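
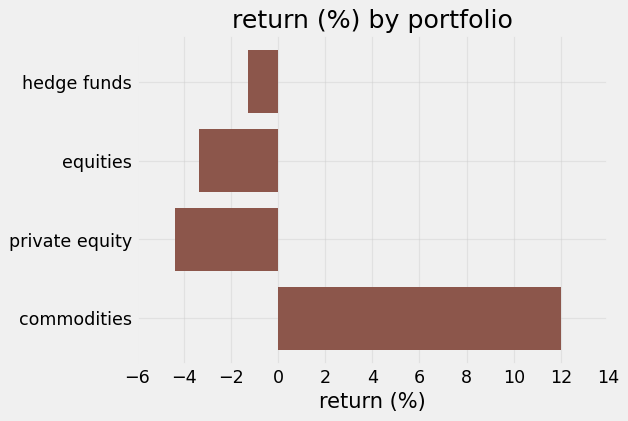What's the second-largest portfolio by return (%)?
hedge funds

Top 3: commodities ≈ 12, hedge funds ≈ -2, equities ≈ -4.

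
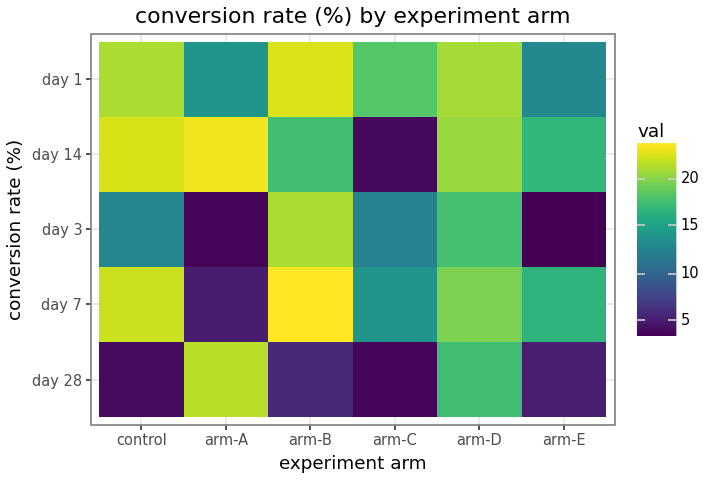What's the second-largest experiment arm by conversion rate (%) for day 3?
Top 3 for day 3: arm-B ≈ 22, arm-D ≈ 18, control ≈ 12.

arm-D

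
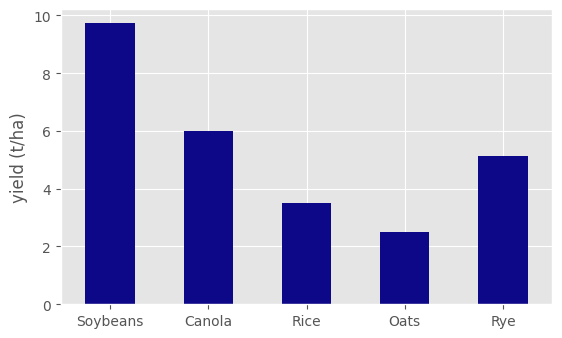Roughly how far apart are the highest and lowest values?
Max Soybeans ≈ 10, min Oats ≈ 2; range ≈ 8.

≈ 8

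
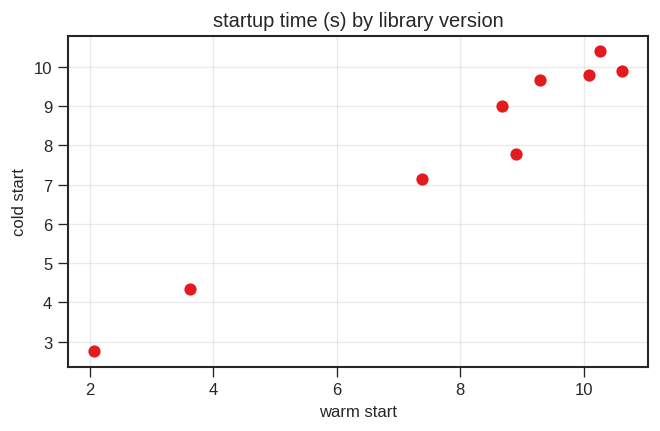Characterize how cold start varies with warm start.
Points are positively correlated; strong (|r| ≈ 1.0).

positive, strong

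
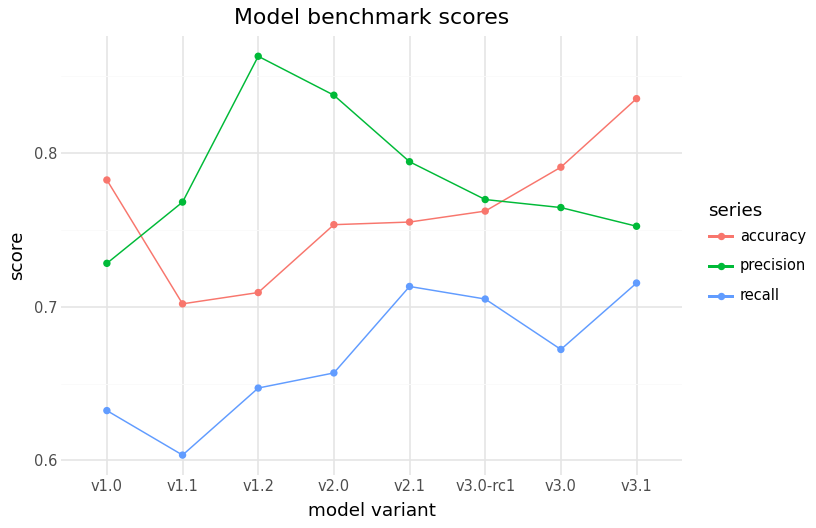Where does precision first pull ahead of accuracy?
v1.0: precision ≈ 0.75 vs accuracy ≈ 0.80 (not yet); v1.1: precision ≈ 0.75 vs accuracy ≈ 0.70 (first crossover).

v1.1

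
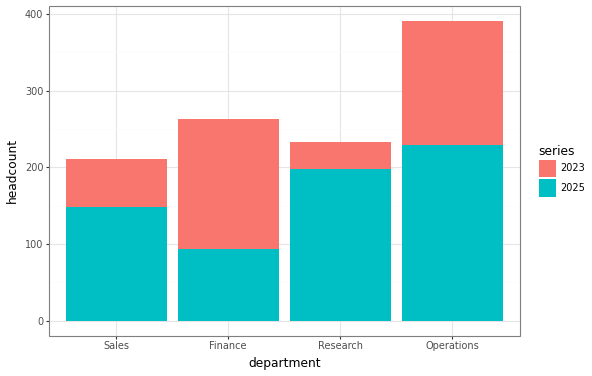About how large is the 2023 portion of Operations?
≈ 150

2023 top ≈ 400, bottom ≈ 250; segment ≈ 150.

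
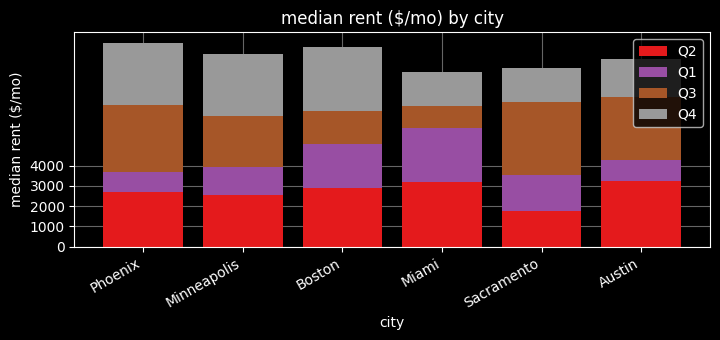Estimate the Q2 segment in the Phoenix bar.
≈ 3000

Q2 top ≈ 3000, bottom ≈ 0; segment ≈ 3000.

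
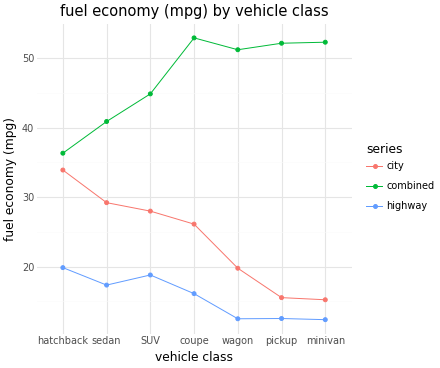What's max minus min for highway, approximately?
Max hatchback ≈ 20, min minivan ≈ 10; range ≈ 10.

≈ 10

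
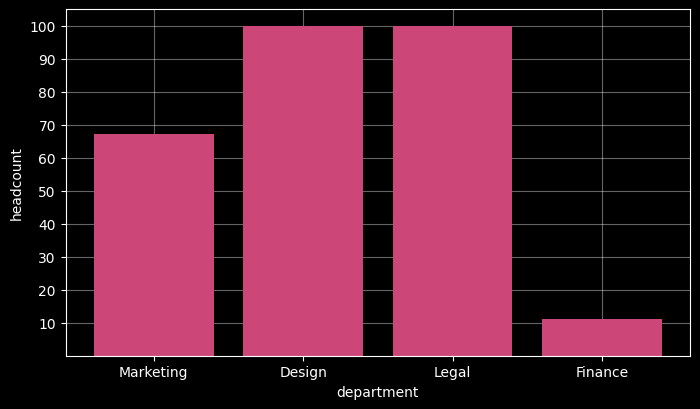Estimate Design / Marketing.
≈ 1.43×

Design ≈ 100, Marketing ≈ 70; 100/70 ≈ 1.43.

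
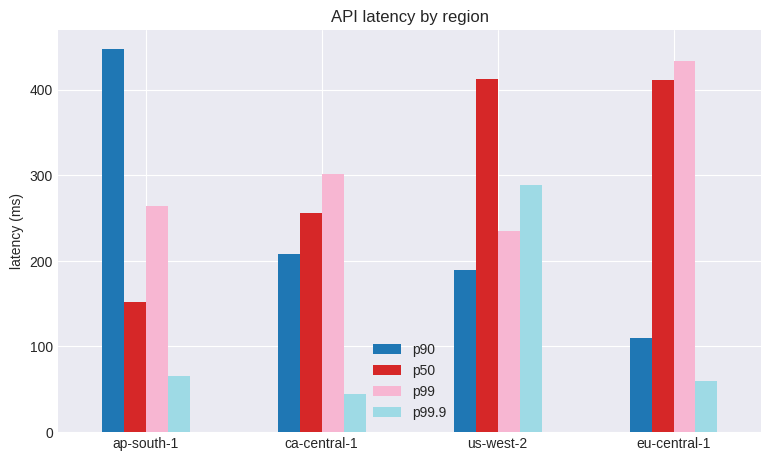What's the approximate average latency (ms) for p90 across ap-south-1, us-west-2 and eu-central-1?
(450 + 200 + 100) / 3 ≈ 250.

≈ 250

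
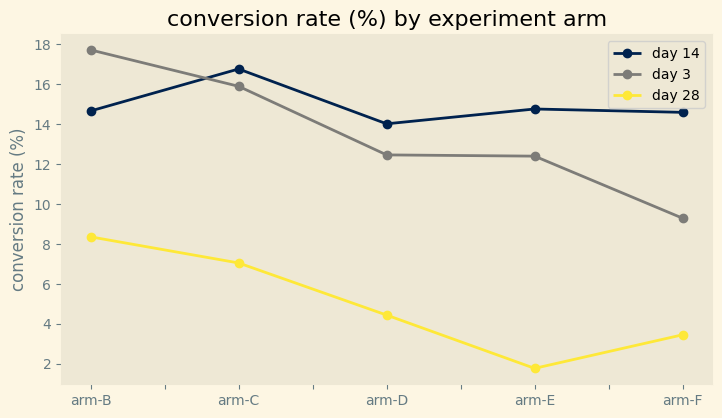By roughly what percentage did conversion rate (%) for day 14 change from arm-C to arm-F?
arm-C ≈ 16, arm-F ≈ 14; (14 − 16) / 16 ≈ -12.5%.

≈ -12.5%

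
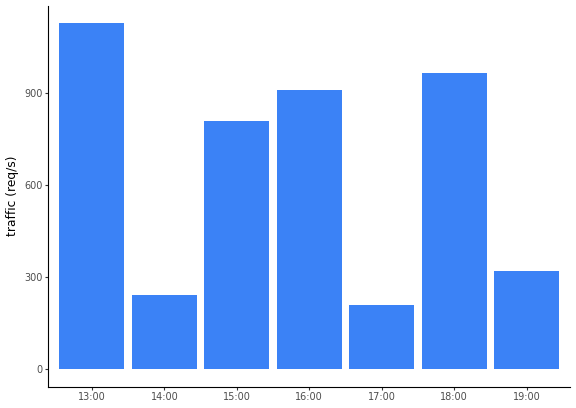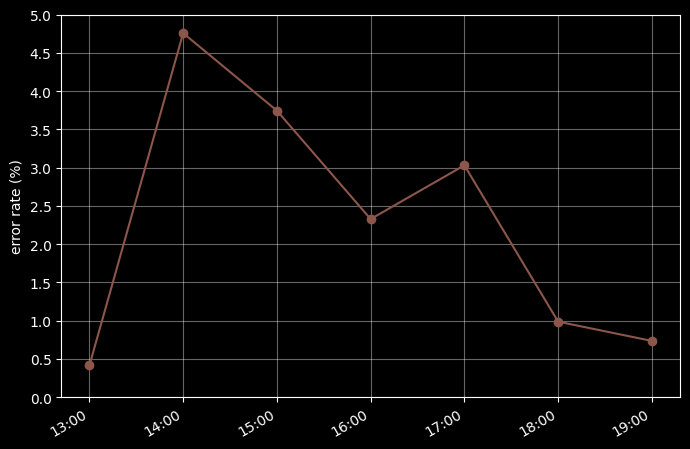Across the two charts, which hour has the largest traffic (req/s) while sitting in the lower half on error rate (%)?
Chart 2 median error rate (%) ≈ 2.5; below-median hours: 13:00, 18:00, 19:00. Among those, 13:00 has the highest traffic (req/s) (≈ 1200).

13:00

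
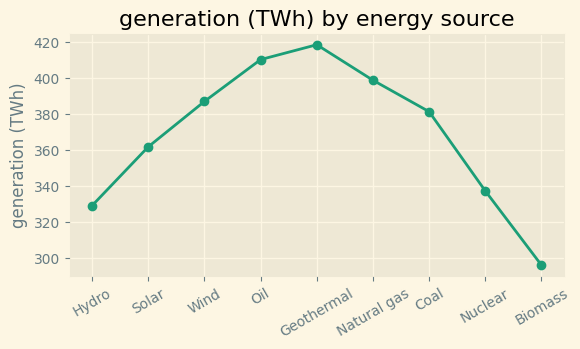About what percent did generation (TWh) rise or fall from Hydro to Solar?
≈ +12.5%

Hydro ≈ 320, Solar ≈ 360; (360 − 320) / 320 ≈ +12.5%.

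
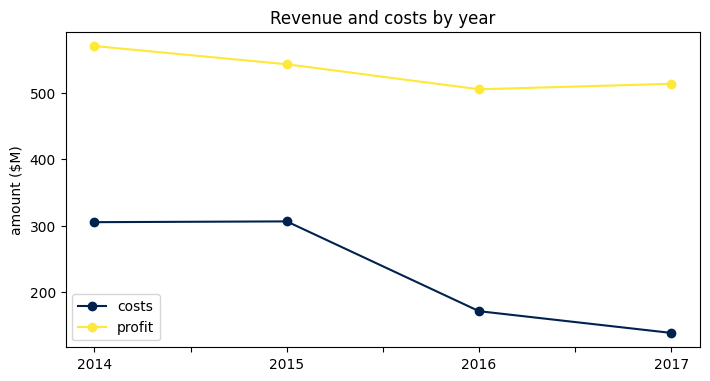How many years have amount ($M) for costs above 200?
Above 200: 2014, 2015.

2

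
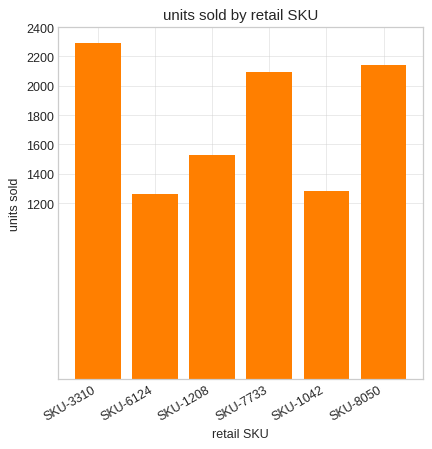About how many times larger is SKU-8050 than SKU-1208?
≈ 1.38×

SKU-8050 ≈ 2200, SKU-1208 ≈ 1600; 2200/1600 ≈ 1.38.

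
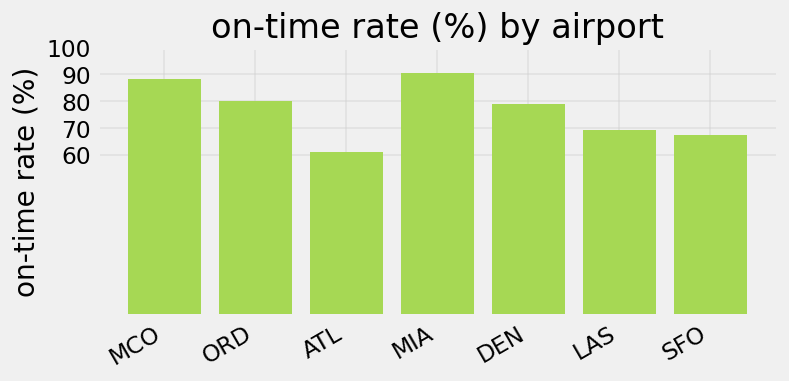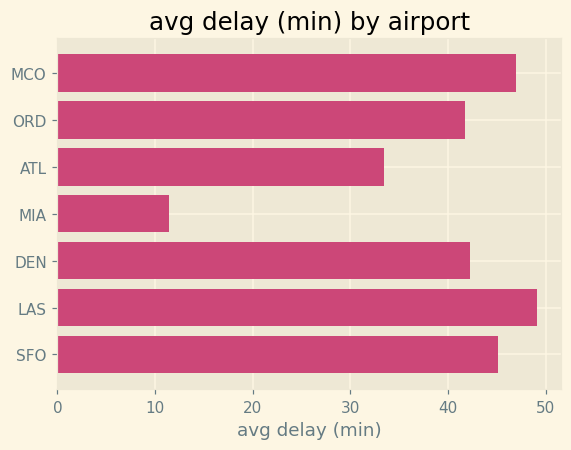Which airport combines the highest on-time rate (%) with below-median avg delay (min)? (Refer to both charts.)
MIA

Chart 2 median avg delay (min) ≈ 40; below-median airports: ORD, ATL, MIA. Among those, MIA has the highest on-time rate (%) (≈ 90).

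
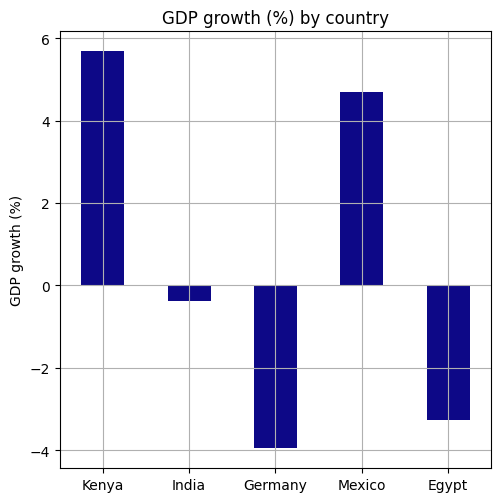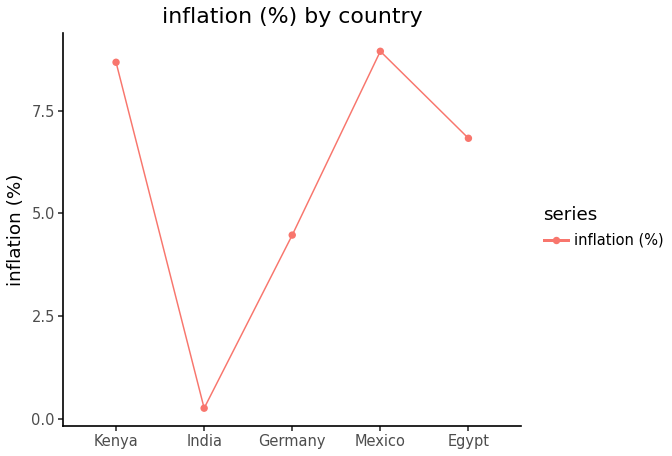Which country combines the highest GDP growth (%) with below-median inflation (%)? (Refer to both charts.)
Chart 2 median inflation (%) ≈ 7; below-median countries: India, Germany. Among those, India has the highest GDP growth (%) (≈ 0).

India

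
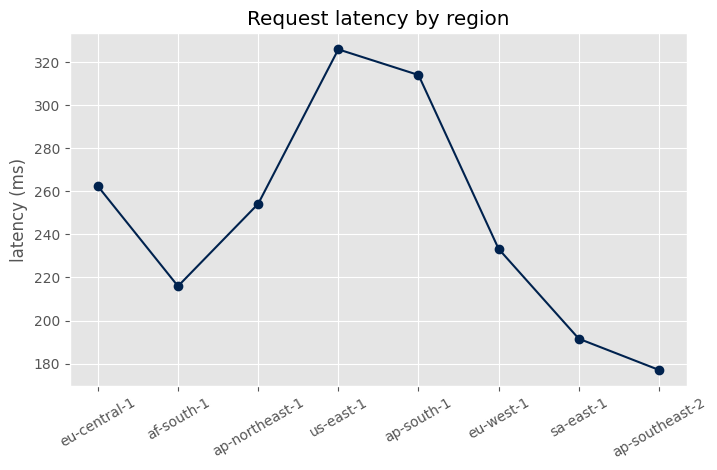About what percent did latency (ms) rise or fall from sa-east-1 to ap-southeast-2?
≈ -10%

sa-east-1 ≈ 200, ap-southeast-2 ≈ 180; (180 − 200) / 200 ≈ -10%.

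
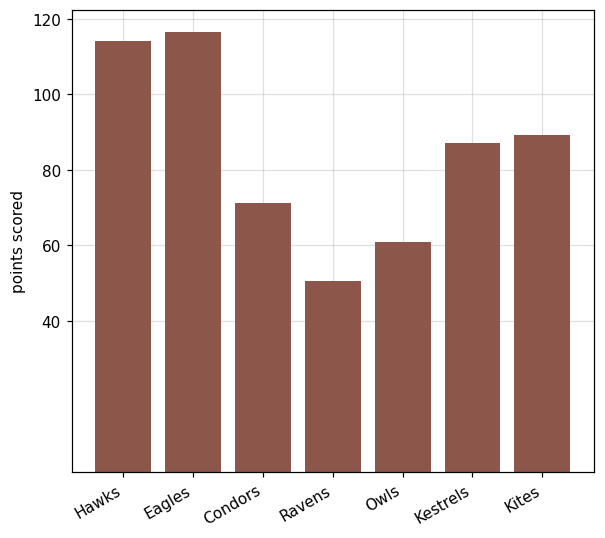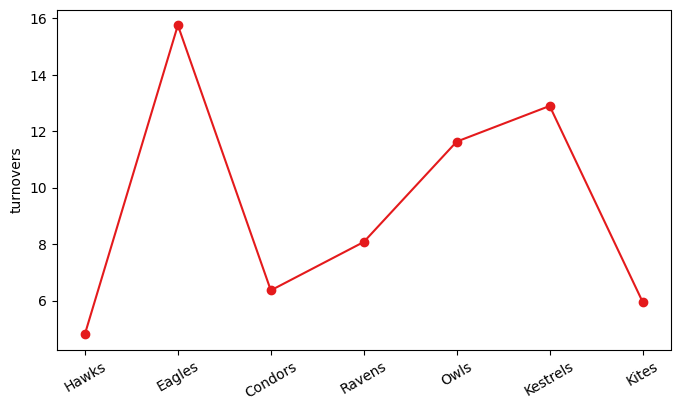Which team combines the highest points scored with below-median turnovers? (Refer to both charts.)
Chart 2 median turnovers ≈ 8; below-median teams: Hawks, Condors, Kites. Among those, Hawks has the highest points scored (≈ 120).

Hawks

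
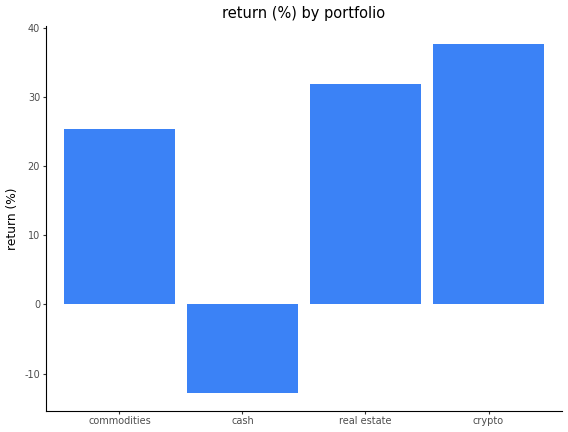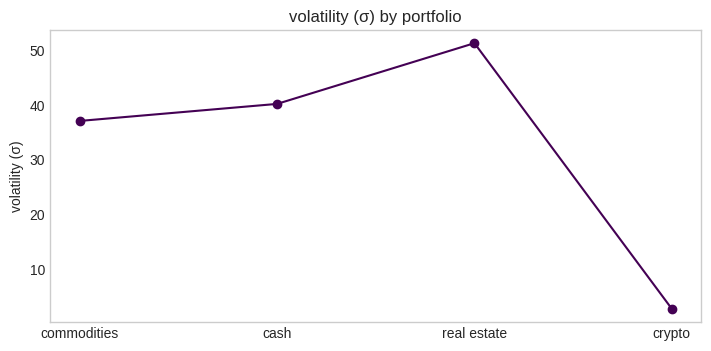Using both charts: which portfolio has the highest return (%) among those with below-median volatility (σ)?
Chart 2 median volatility (σ) ≈ 40; below-median portfolios: commodities, crypto. Among those, crypto has the highest return (%) (≈ 40).

crypto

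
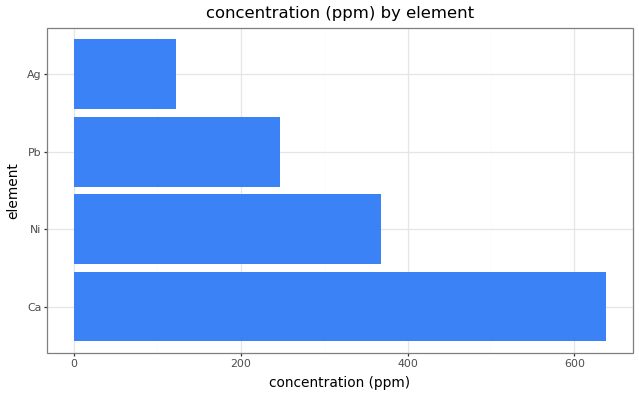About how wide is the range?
Max Ca ≈ 600, min Ag ≈ 100; range ≈ 500.

≈ 500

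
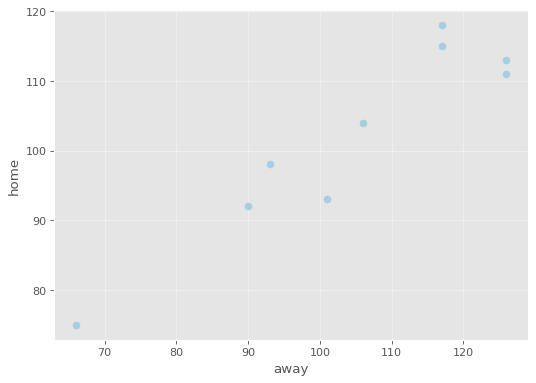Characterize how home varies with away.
positive, strong

Points are positively correlated; strong (|r| ≈ 0.9).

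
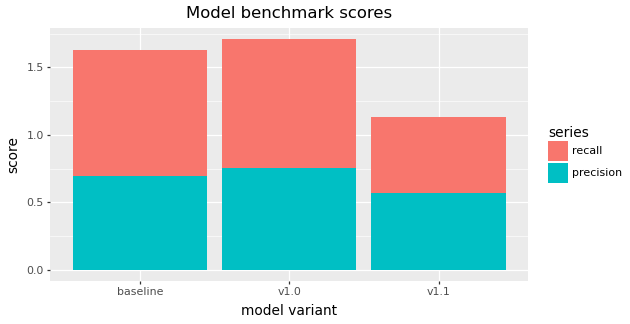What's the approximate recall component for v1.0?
≈ 1.0

recall top ≈ 1.8, bottom ≈ 0.8; segment ≈ 1.0.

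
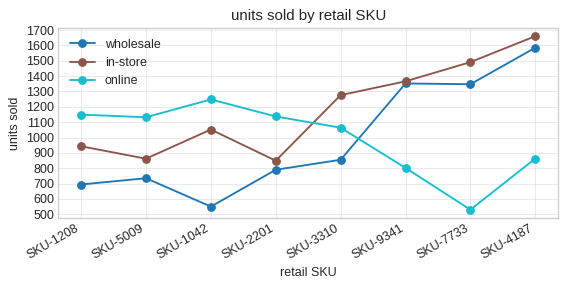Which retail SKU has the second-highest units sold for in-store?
SKU-7733

Top 3 for in-store: SKU-4187 ≈ 1700, SKU-7733 ≈ 1500, SKU-9341 ≈ 1400.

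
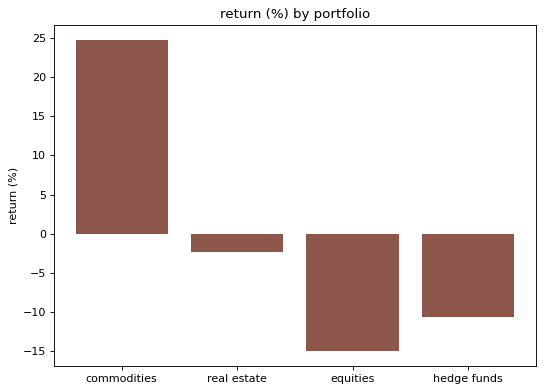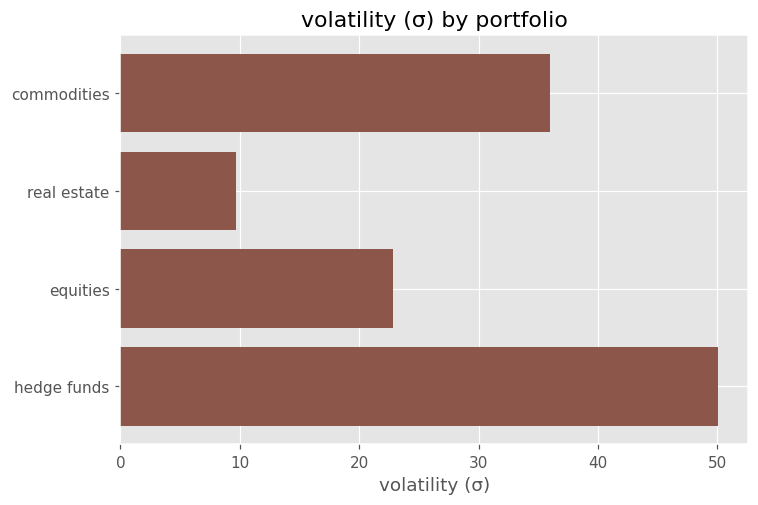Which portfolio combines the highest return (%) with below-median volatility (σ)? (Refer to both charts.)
Chart 2 median volatility (σ) ≈ 30; below-median portfolios: real estate, equities. Among those, real estate has the highest return (%) (≈ 0).

real estate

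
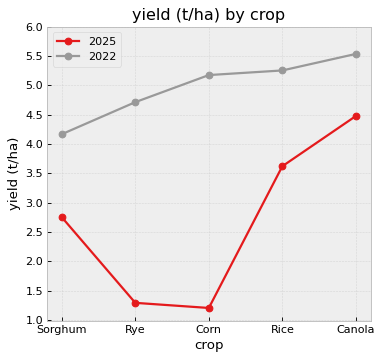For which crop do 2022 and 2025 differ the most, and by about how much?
Corn: 2022 ≈ 5.0, 2025 ≈ 1.0 → gap ≈ 4.0. Next-largest (Rye) is only ≈ 3.0.

Corn, ≈ 4.0 t/ha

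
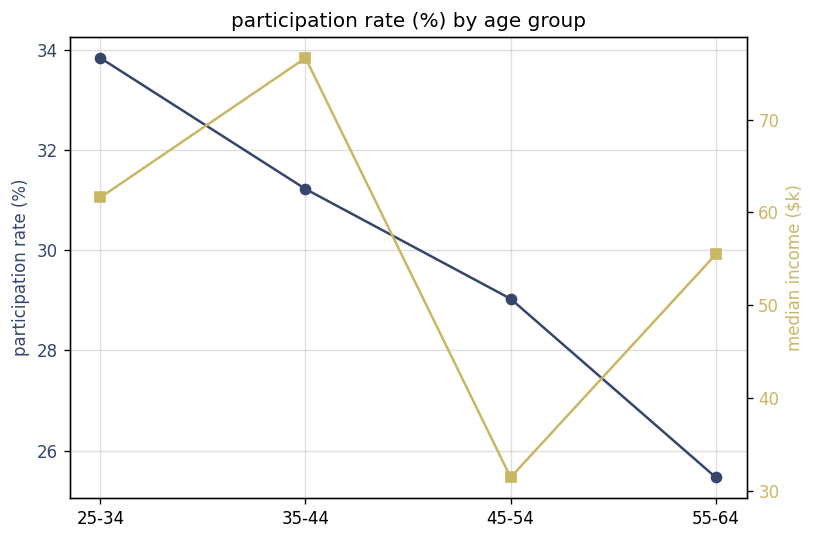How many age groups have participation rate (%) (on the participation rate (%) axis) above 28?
Above 28: 25-34, 35-44, 45-54.

3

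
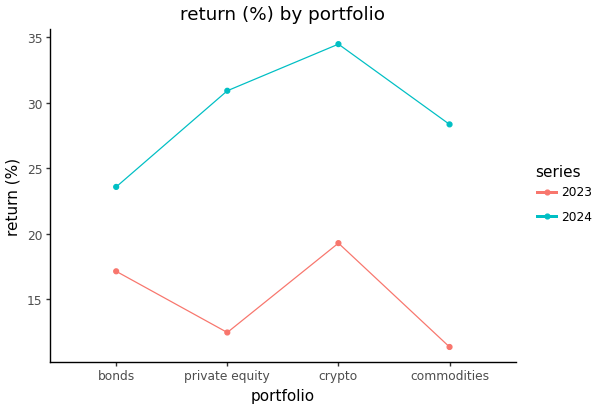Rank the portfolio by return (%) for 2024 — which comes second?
Top 3 for 2024: crypto ≈ 34, private equity ≈ 30, commodities ≈ 28.

private equity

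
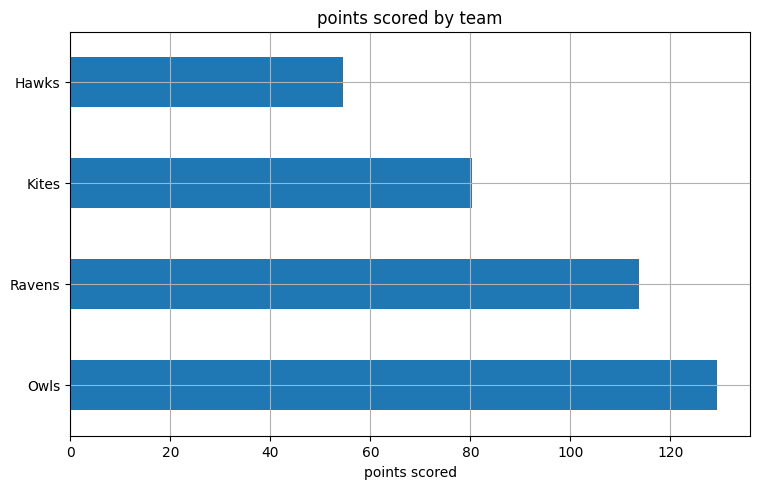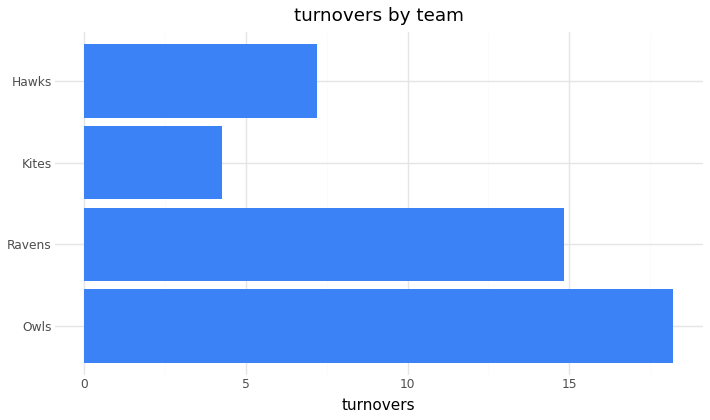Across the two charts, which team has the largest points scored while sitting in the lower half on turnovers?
Kites

Chart 2 median turnovers ≈ 12; below-median teams: Kites, Hawks. Among those, Kites has the highest points scored (≈ 80).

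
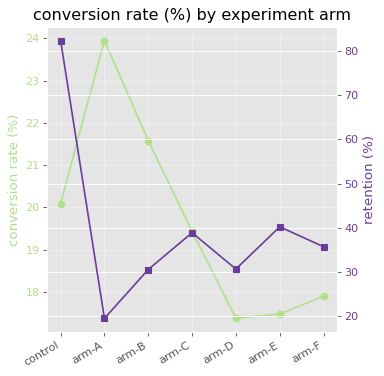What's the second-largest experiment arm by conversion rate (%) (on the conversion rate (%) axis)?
arm-B

Top 3 (on the conversion rate (%) axis): arm-A ≈ 24, arm-B ≈ 22, control ≈ 20.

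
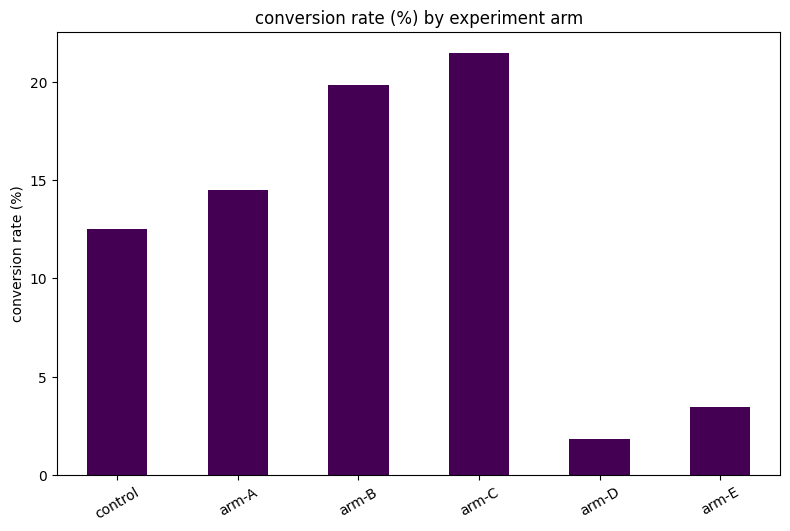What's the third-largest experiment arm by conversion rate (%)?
Top 4: arm-C ≈ 22, arm-B ≈ 20, arm-A ≈ 14, control ≈ 12.

arm-A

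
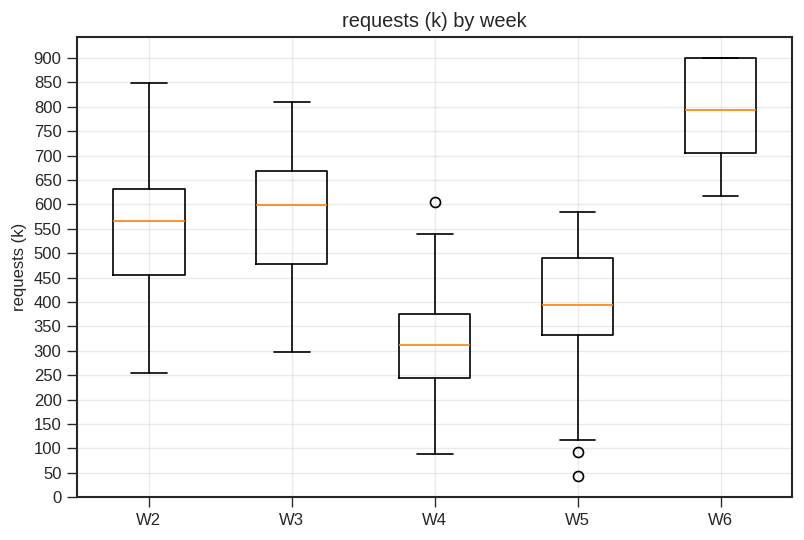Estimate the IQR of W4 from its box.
≈ 150

Q3 ≈ 400, Q1 ≈ 250; IQR ≈ 150.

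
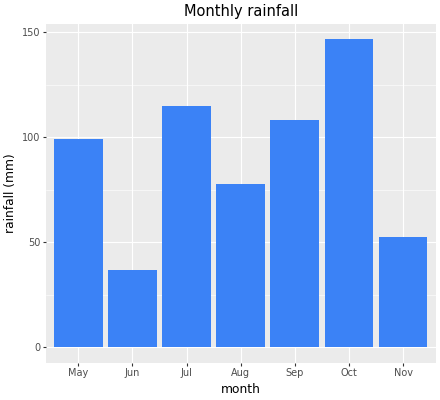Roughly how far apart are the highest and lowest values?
≈ 100

Max Oct ≈ 140, min Jun ≈ 40; range ≈ 100.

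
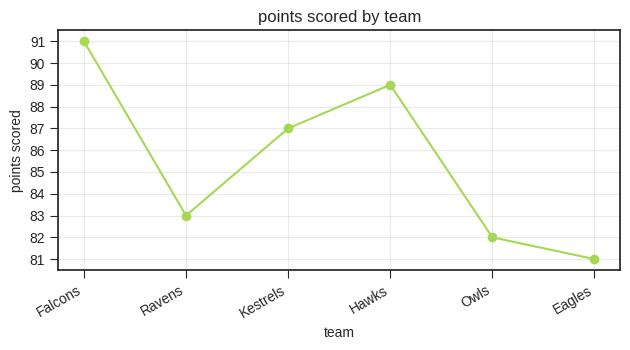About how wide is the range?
≈ 10

Max Falcons ≈ 91, min Eagles ≈ 81; range ≈ 10.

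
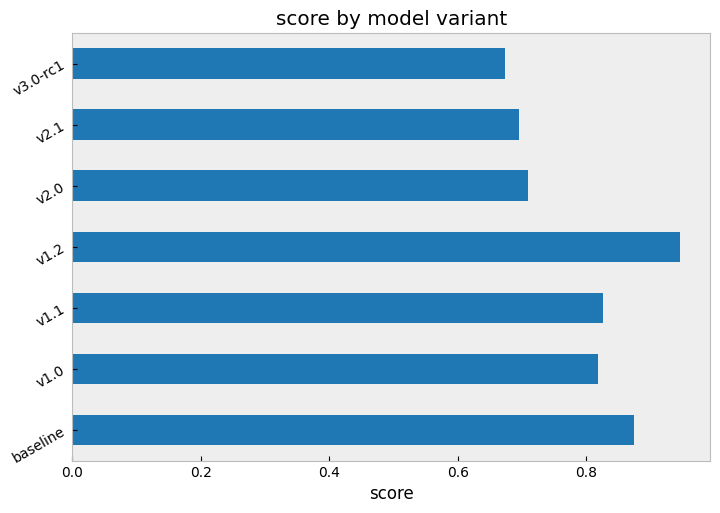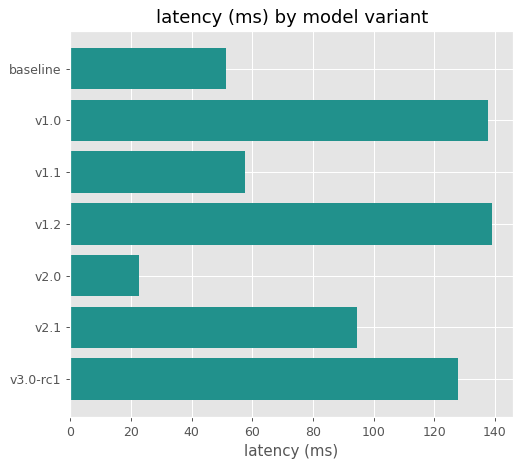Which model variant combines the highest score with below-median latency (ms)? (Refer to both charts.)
baseline

Chart 2 median latency (ms) ≈ 100; below-median model variants: baseline, v1.1, v2.0. Among those, baseline has the highest score (≈ 0.9).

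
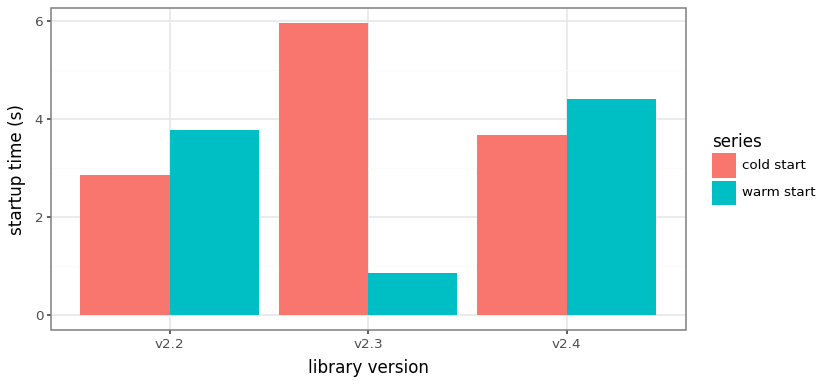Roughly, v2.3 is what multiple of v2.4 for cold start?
≈ 1.71×

v2.3 ≈ 6.0, v2.4 ≈ 3.5; 6.0/3.5 ≈ 1.71.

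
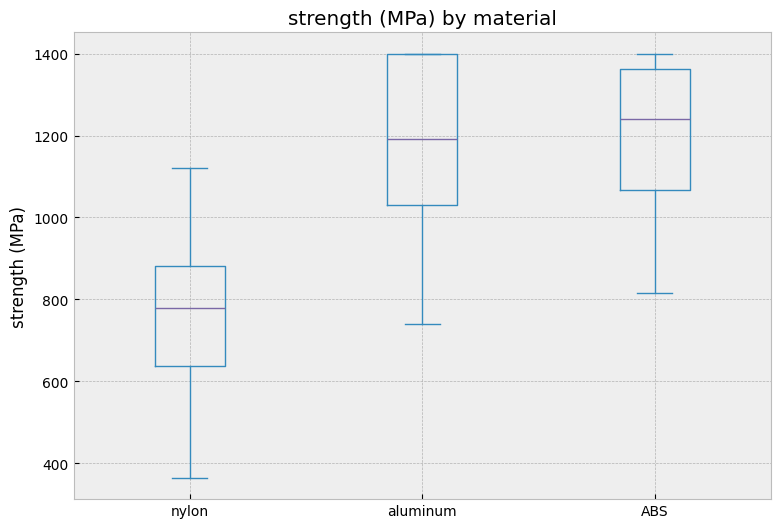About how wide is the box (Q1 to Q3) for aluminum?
≈ 350

Q3 ≈ 1400, Q1 ≈ 1050; IQR ≈ 350.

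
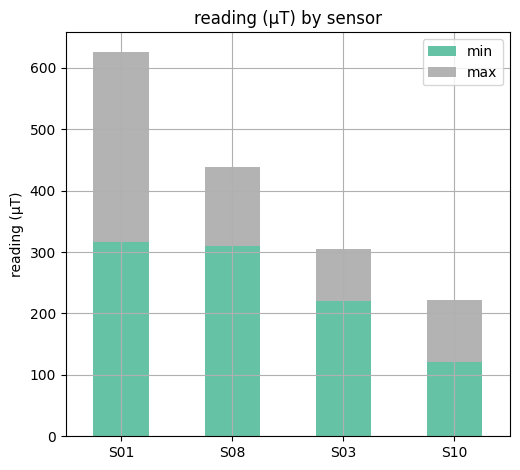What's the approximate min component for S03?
min top ≈ 200, bottom ≈ 0; segment ≈ 200.

≈ 200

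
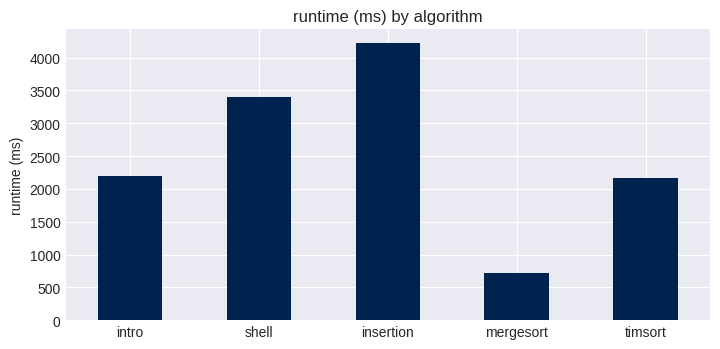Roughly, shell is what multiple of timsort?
shell ≈ 3500, timsort ≈ 2000; 3500/2000 ≈ 1.75.

≈ 1.75×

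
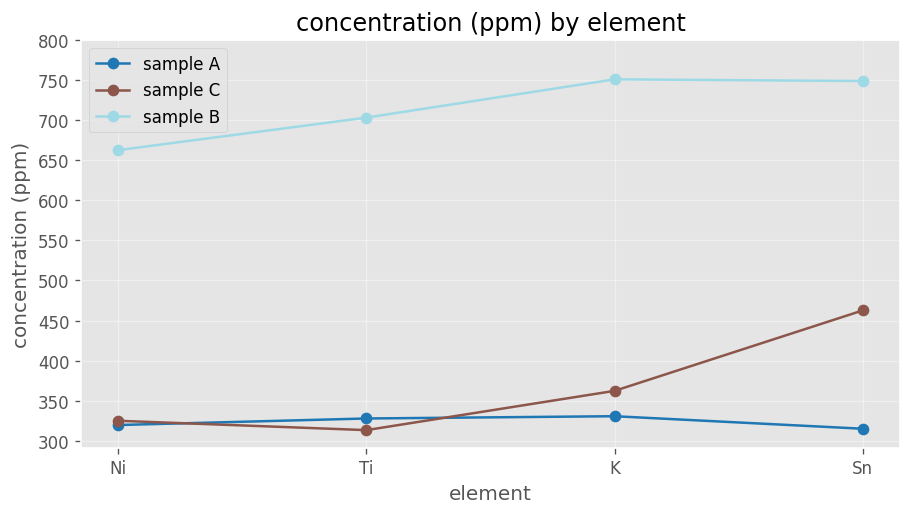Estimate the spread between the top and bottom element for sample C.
Max Sn ≈ 450, min Ti ≈ 300; range ≈ 150.

≈ 150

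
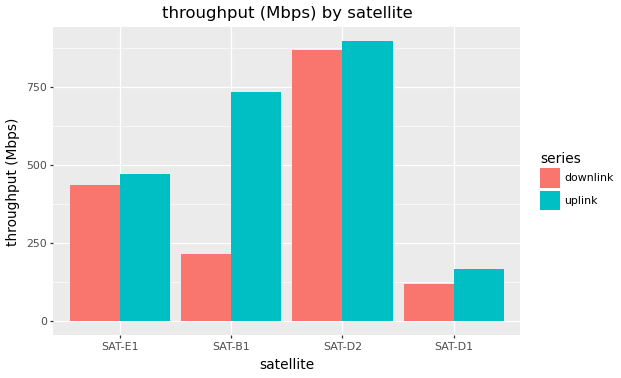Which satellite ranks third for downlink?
SAT-B1

Top 4 for downlink: SAT-D2 ≈ 900, SAT-E1 ≈ 400, SAT-B1 ≈ 200, SAT-D1 ≈ 100.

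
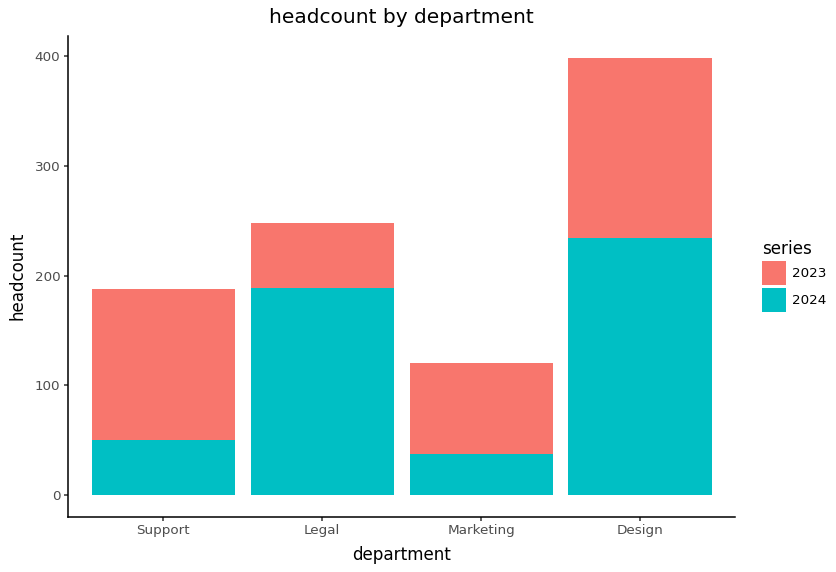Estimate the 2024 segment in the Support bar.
≈ 50

2024 top ≈ 50, bottom ≈ 0; segment ≈ 50.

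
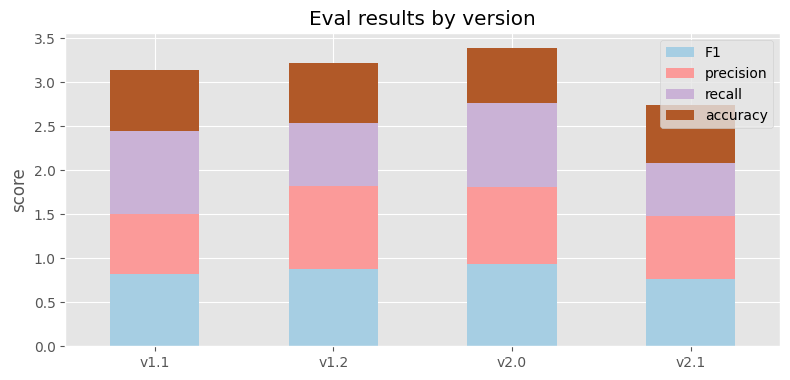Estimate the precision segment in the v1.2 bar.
≈ 1.0

precision top ≈ 2.0, bottom ≈ 1.0; segment ≈ 1.0.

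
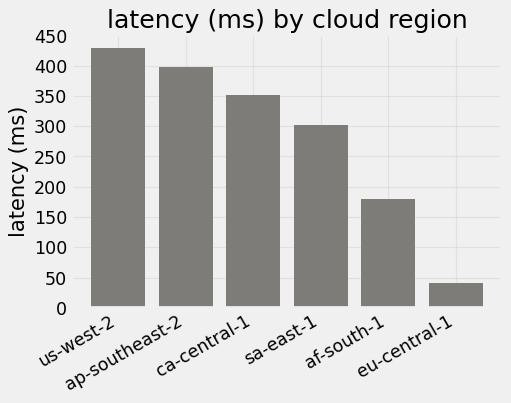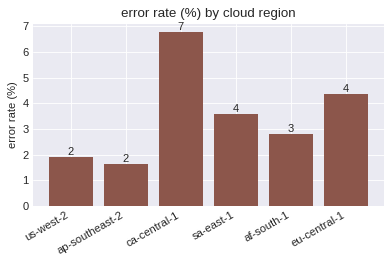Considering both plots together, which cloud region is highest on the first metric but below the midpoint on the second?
Chart 2 median error rate (%) ≈ 3; below-median cloud regions: us-west-2, ap-southeast-2, af-south-1. Among those, us-west-2 has the highest latency (ms) (≈ 450).

us-west-2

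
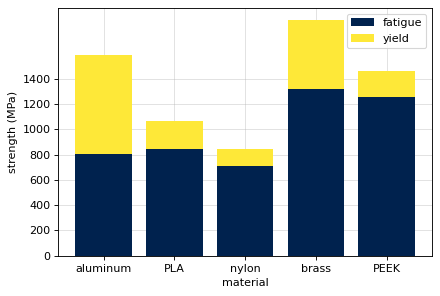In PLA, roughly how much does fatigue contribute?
≈ 800

fatigue top ≈ 800, bottom ≈ 0; segment ≈ 800.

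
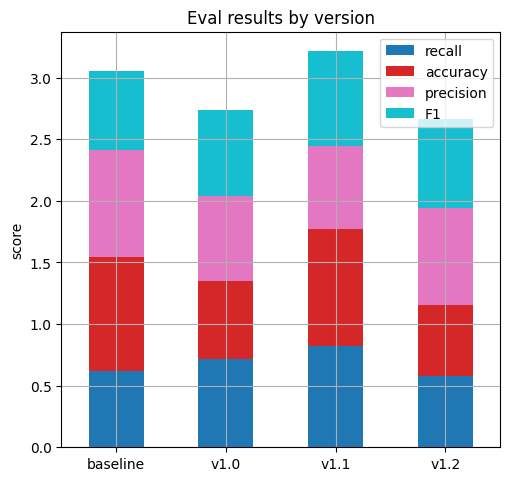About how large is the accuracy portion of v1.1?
accuracy top ≈ 2.0, bottom ≈ 1.0; segment ≈ 1.0.

≈ 1.0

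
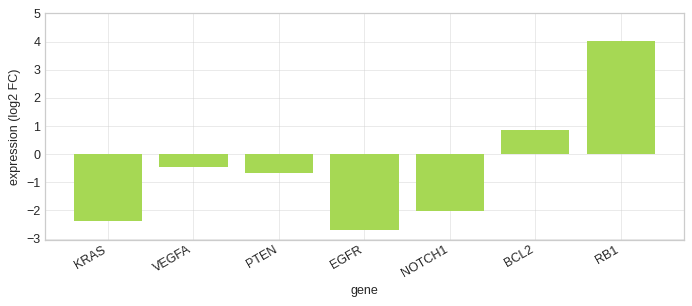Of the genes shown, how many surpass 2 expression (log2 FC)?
1

Above 2: RB1.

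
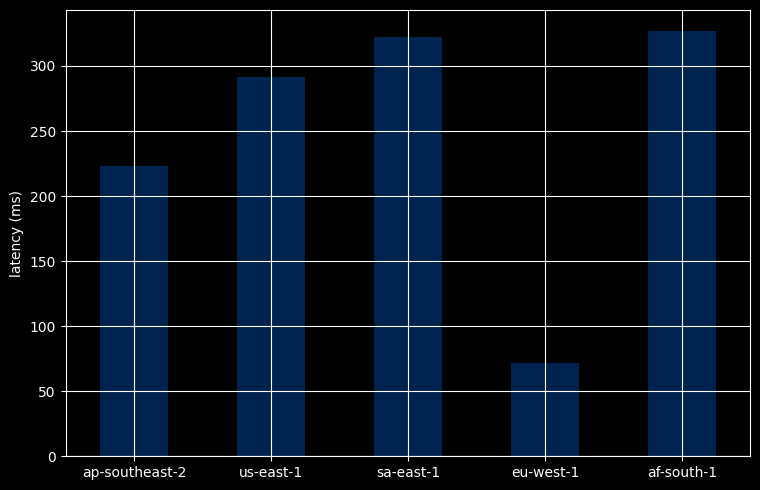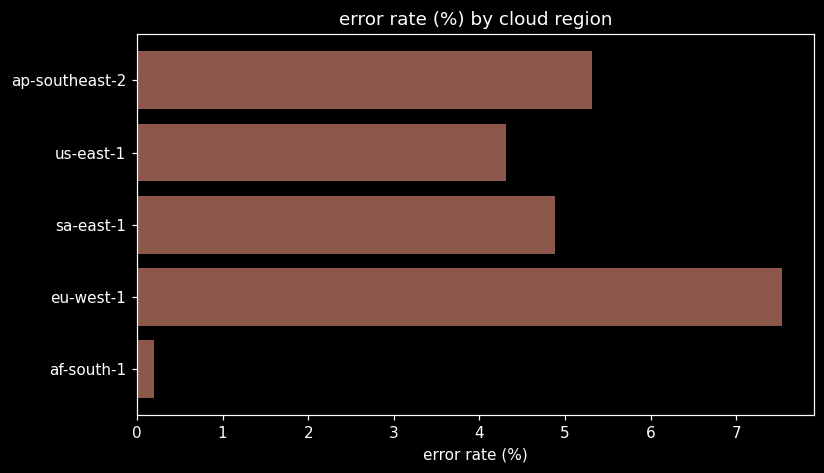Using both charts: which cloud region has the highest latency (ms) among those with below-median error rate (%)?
af-south-1

Chart 2 median error rate (%) ≈ 5; below-median cloud regions: us-east-1, af-south-1. Among those, af-south-1 has the highest latency (ms) (≈ 350).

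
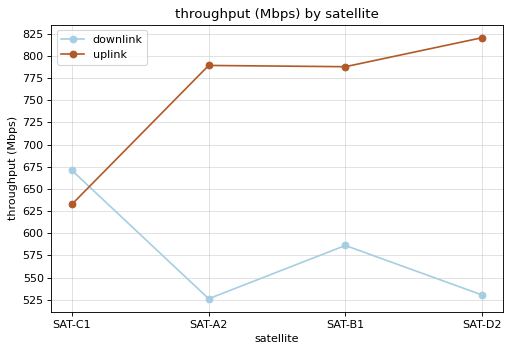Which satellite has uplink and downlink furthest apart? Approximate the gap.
SAT-D2: uplink ≈ 825, downlink ≈ 525 → gap ≈ 300. Next-largest (SAT-A2) is only ≈ 275.

SAT-D2, ≈ 300 Mbps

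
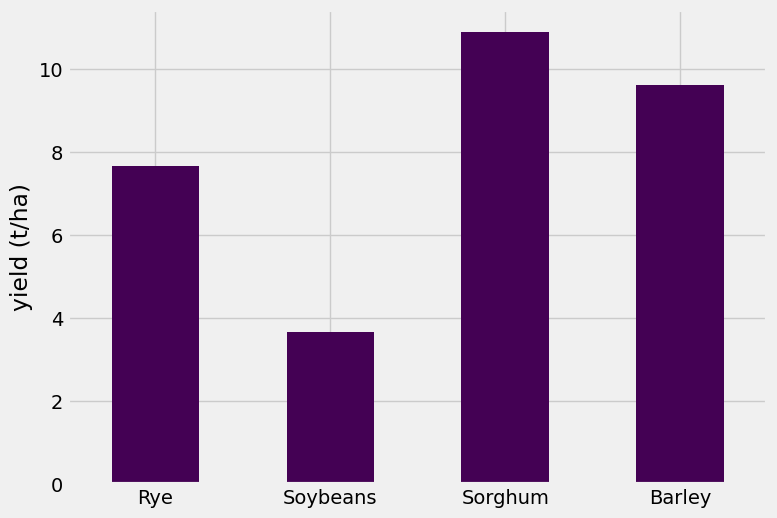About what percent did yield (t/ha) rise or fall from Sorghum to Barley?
≈ -9.1%

Sorghum ≈ 11, Barley ≈ 10; (10 − 11) / 11 ≈ -9.1%.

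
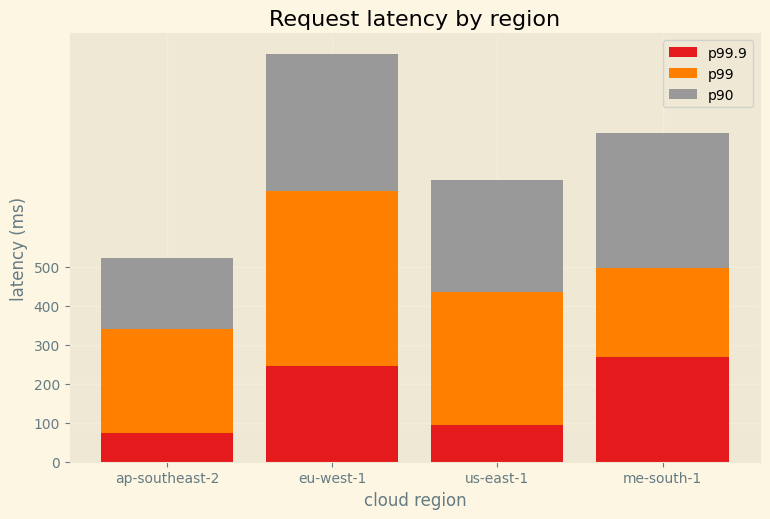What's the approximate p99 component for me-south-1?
≈ 200

p99 top ≈ 500, bottom ≈ 300; segment ≈ 200.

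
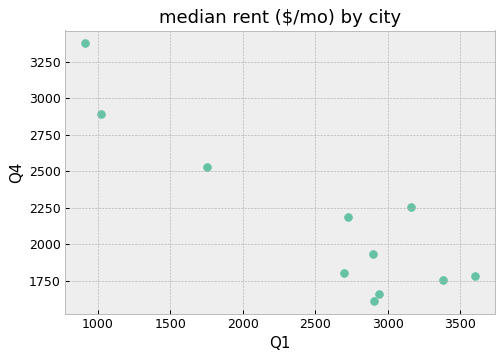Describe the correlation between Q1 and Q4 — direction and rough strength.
Points are negatively correlated; strong (|r| ≈ 0.9).

negative, strong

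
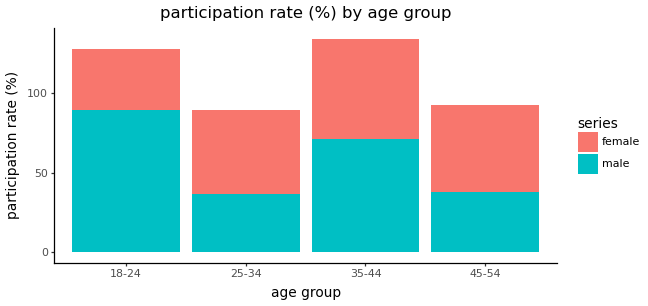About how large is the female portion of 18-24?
≈ 40

female top ≈ 120, bottom ≈ 80; segment ≈ 40.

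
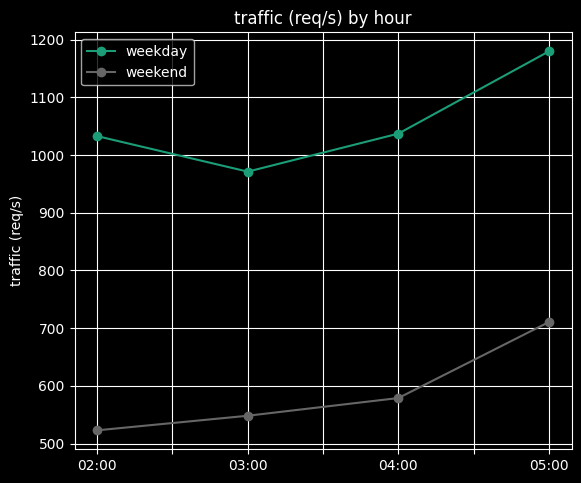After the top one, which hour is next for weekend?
Top 3 for weekend: 05:00 ≈ 700, 04:00 ≈ 600, 03:00 ≈ 500.

04:00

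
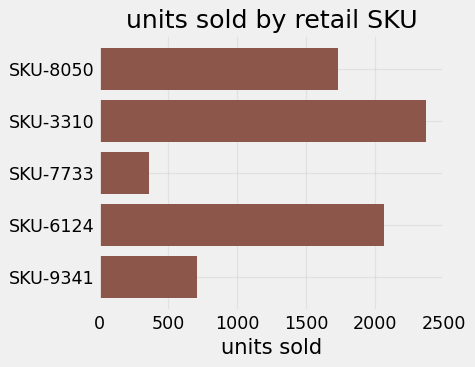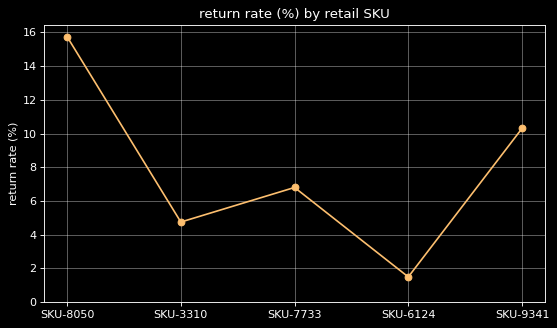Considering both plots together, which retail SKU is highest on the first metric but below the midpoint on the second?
SKU-3310

Chart 2 median return rate (%) ≈ 6; below-median retail SKUs: SKU-3310, SKU-6124. Among those, SKU-3310 has the highest units sold (≈ 2500).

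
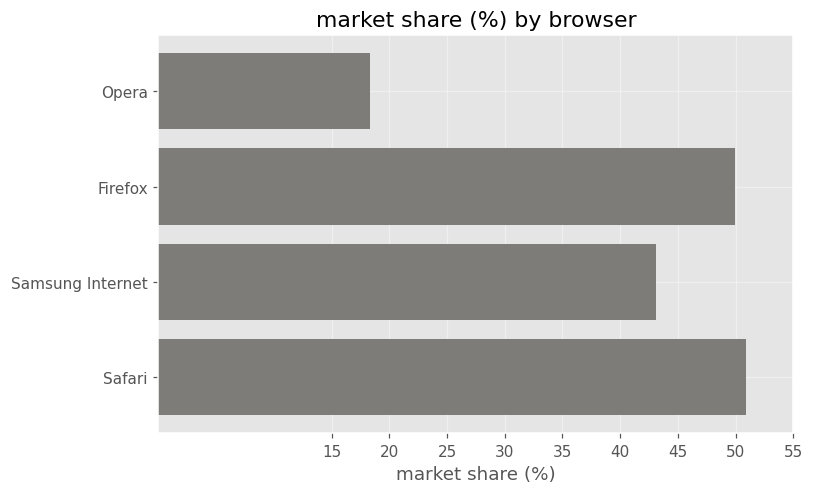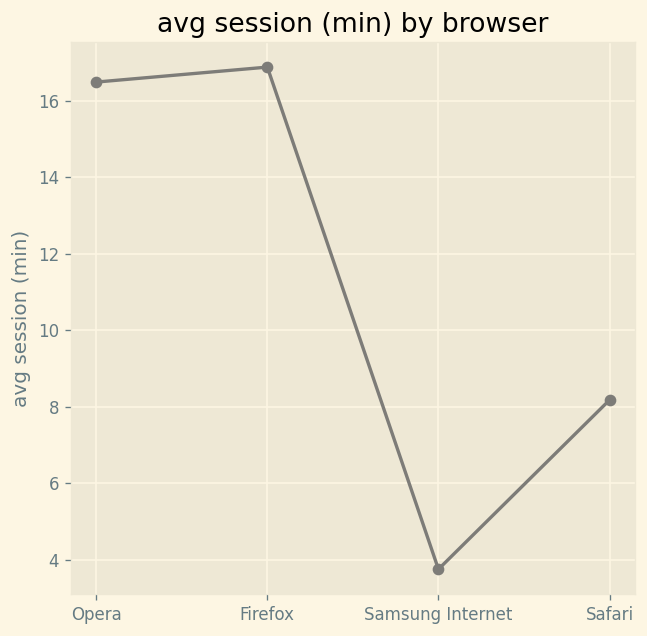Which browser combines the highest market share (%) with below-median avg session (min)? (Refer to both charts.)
Safari

Chart 2 median avg session (min) ≈ 12; below-median browsers: Samsung Internet, Safari. Among those, Safari has the highest market share (%) (≈ 50).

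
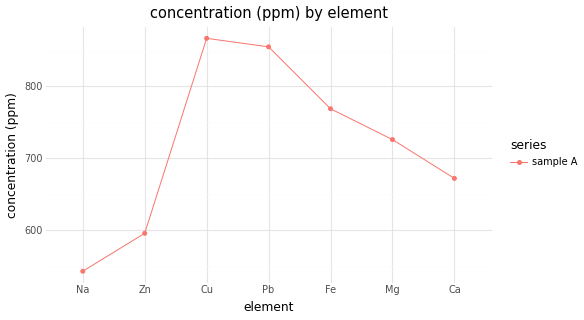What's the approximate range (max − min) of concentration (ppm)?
≈ 300

Max Cu ≈ 850, min Na ≈ 550; range ≈ 300.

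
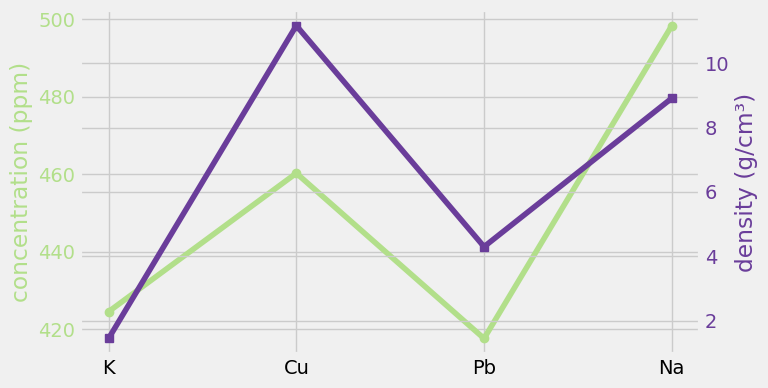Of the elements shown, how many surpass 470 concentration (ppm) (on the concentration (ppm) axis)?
Above 470: Na.

1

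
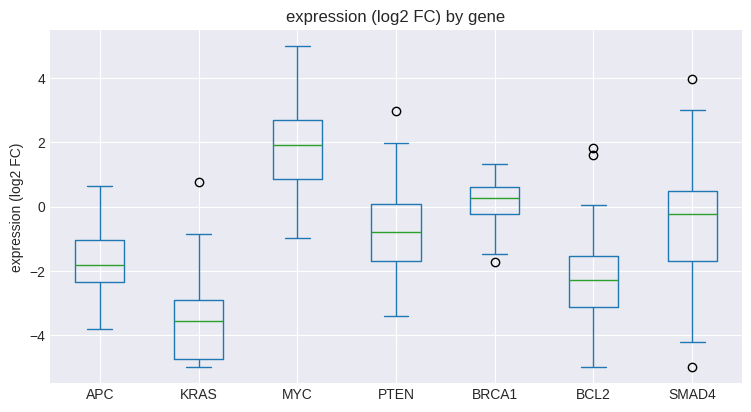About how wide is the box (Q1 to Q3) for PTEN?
Q3 ≈ 0.0, Q1 ≈ -1.5; IQR ≈ 1.5.

≈ 1.5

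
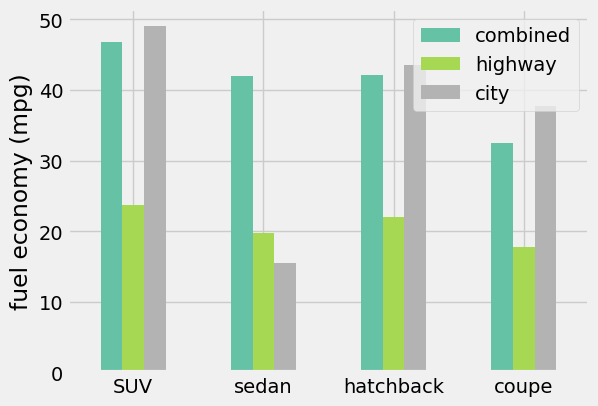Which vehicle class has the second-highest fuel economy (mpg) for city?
hatchback

Top 3 for city: SUV ≈ 50, hatchback ≈ 45, coupe ≈ 40.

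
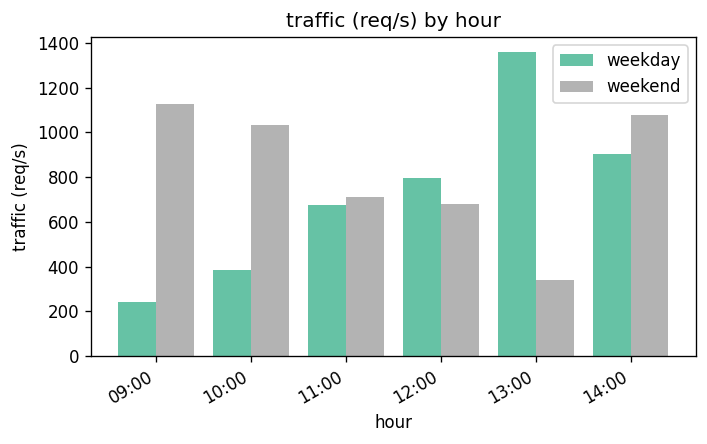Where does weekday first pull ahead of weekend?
11:00: weekday ≈ 600 vs weekend ≈ 800 (not yet); 12:00: weekday ≈ 800 vs weekend ≈ 600 (first crossover).

12:00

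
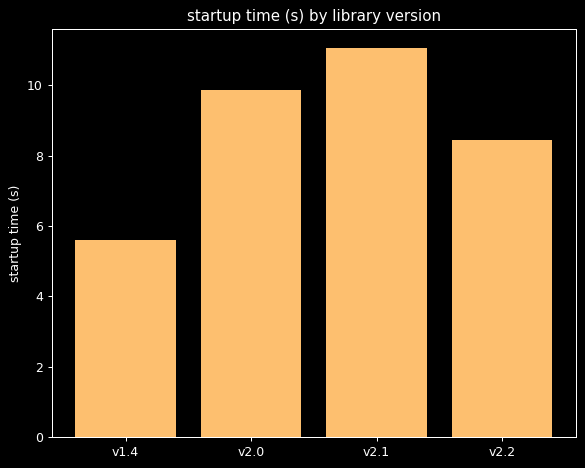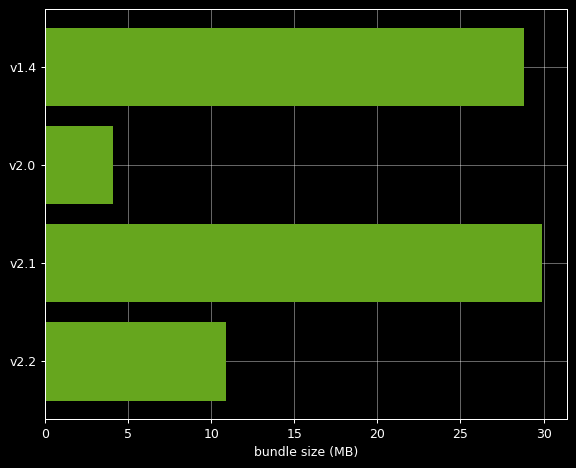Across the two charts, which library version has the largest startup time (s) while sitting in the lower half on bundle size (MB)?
v2.0

Chart 2 median bundle size (MB) ≈ 20; below-median library versions: v2.0, v2.2. Among those, v2.0 has the highest startup time (s) (≈ 10).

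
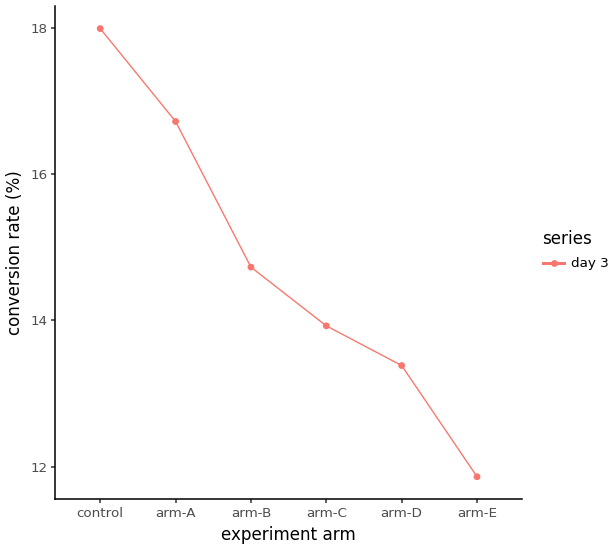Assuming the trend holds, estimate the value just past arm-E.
Last three: 14, 13, 12 → slope ≈ -1/step → next ≈ 11.

≈ 11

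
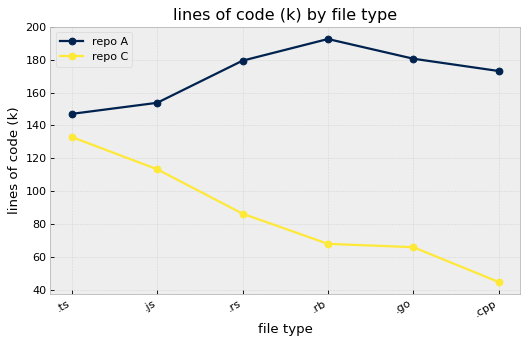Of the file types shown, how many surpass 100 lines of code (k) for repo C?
Above 100: .ts, .js.

2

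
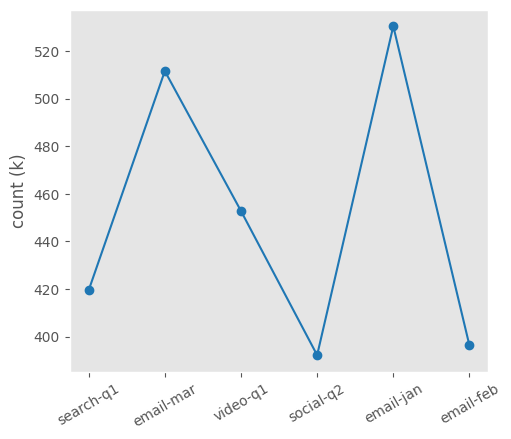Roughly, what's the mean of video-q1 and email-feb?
(460 + 400) / 2 ≈ 430.

≈ 430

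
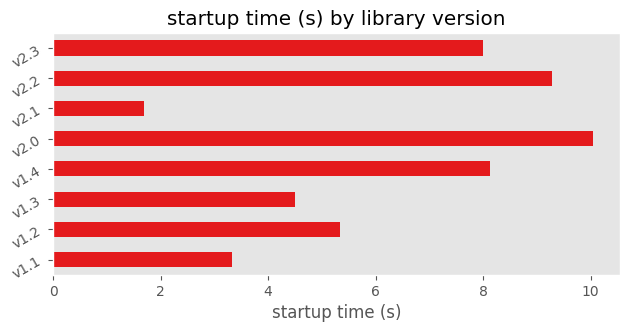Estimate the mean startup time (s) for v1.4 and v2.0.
(8 + 10) / 2 ≈ 9.

≈ 9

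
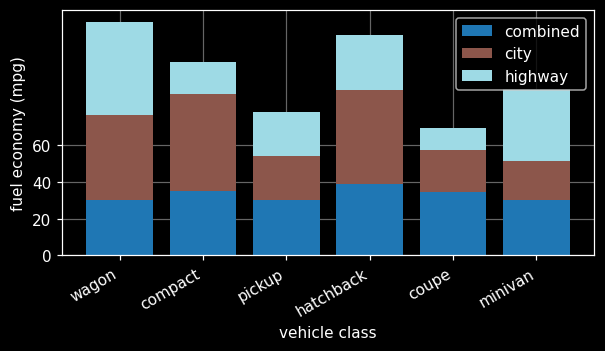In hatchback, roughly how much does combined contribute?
combined top ≈ 40, bottom ≈ 0; segment ≈ 40.

≈ 40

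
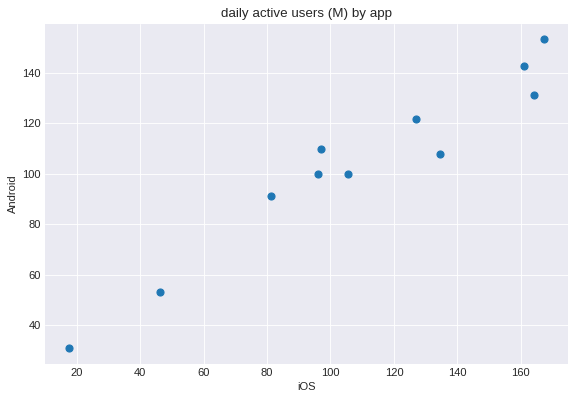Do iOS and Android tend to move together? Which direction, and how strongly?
positive, strong

Points are positively correlated; strong (|r| ≈ 1.0).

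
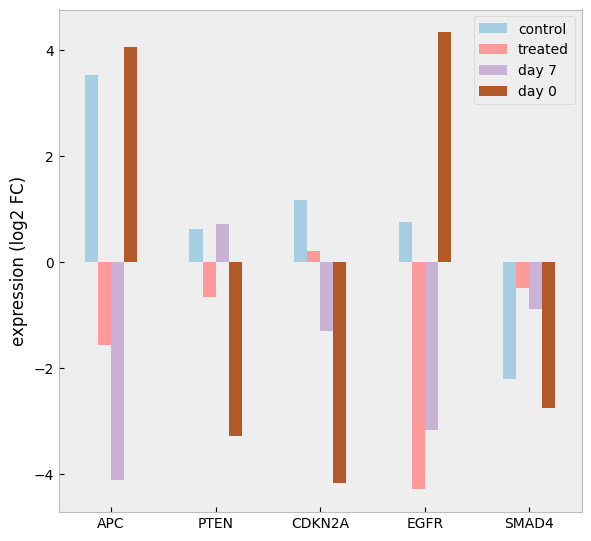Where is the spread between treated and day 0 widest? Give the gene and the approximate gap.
EGFR: treated ≈ -4, day 0 ≈ 4 → gap ≈ 8. Next-largest (APC) is only ≈ 6.

EGFR, ≈ 8 log2 FC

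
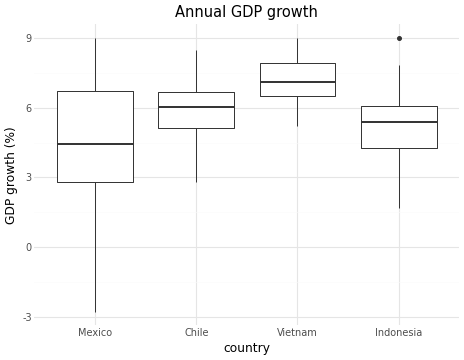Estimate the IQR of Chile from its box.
≈ 1.5

Q3 ≈ 6.5, Q1 ≈ 5.0; IQR ≈ 1.5.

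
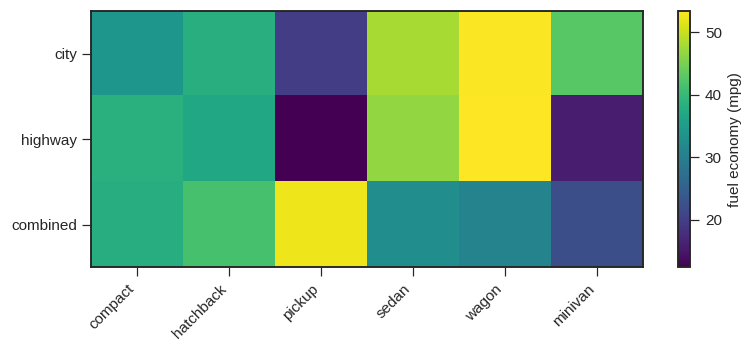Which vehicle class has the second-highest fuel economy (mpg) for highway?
Top 3 for highway: wagon ≈ 55, sedan ≈ 45, compact ≈ 40.

sedan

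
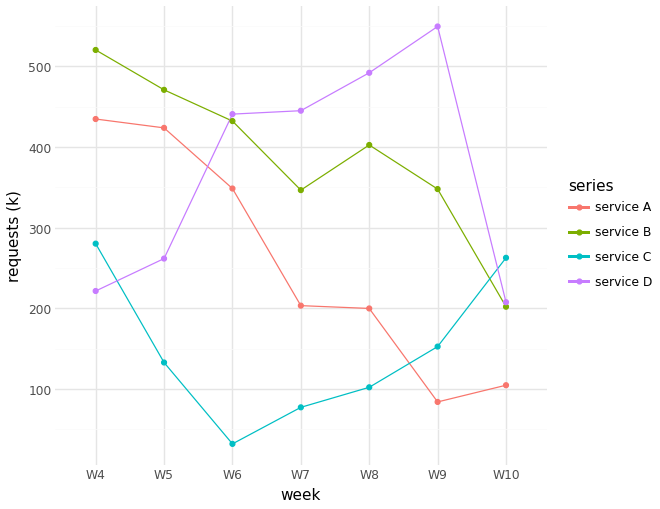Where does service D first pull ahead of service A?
W6

W5: service D ≈ 250 vs service A ≈ 400 (not yet); W6: service D ≈ 450 vs service A ≈ 350 (first crossover).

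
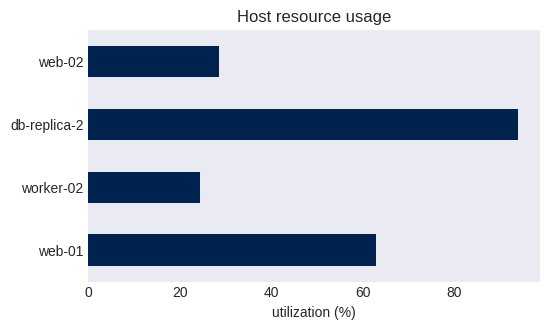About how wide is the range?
≈ 70

Max db-replica-2 ≈ 90, min worker-02 ≈ 20; range ≈ 70.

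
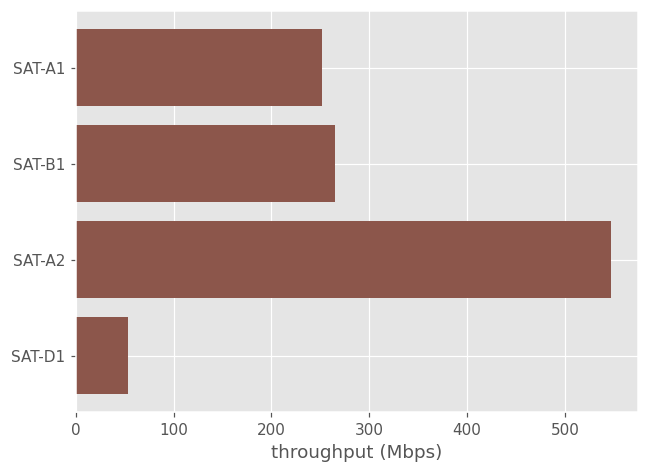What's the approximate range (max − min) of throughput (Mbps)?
≈ 500

Max SAT-A2 ≈ 550, min SAT-D1 ≈ 50; range ≈ 500.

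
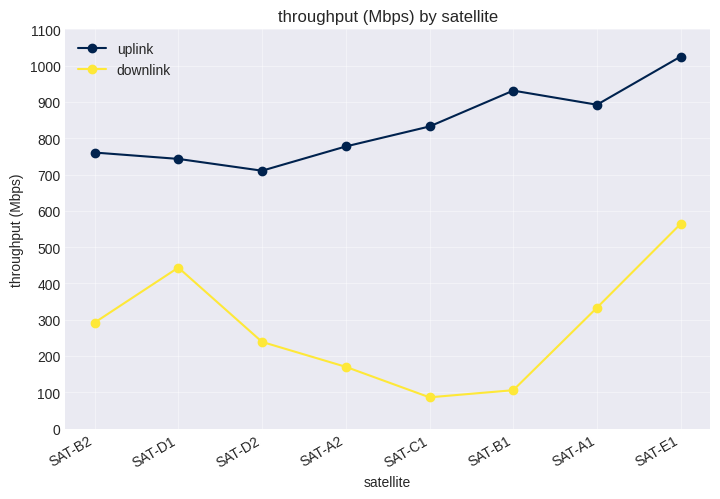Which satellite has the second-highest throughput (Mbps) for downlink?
SAT-D1

Top 3 for downlink: SAT-E1 ≈ 600, SAT-D1 ≈ 400, SAT-A1 ≈ 300.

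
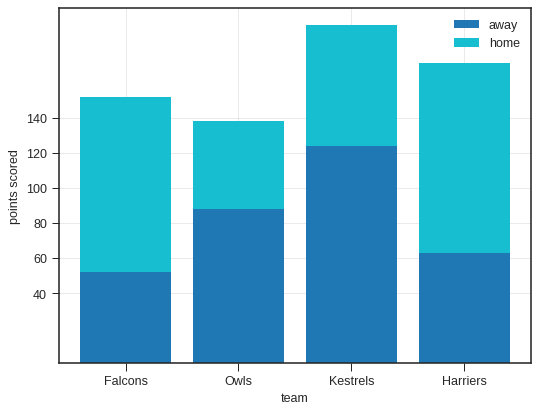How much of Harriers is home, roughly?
home top ≈ 180, bottom ≈ 60; segment ≈ 120.

≈ 120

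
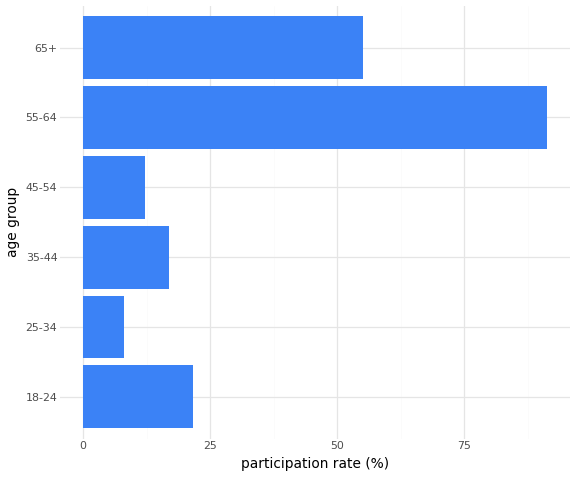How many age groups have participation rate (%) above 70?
Above 70: 55-64.

1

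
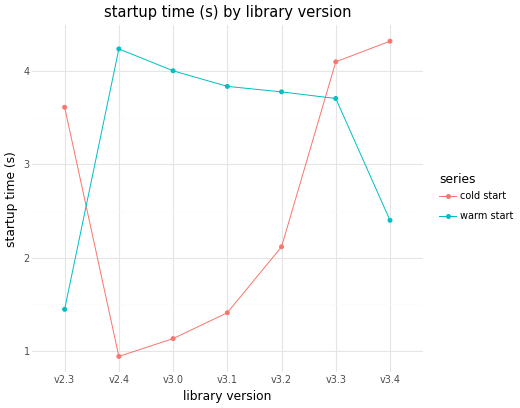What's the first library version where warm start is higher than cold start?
v2.4

v2.3: warm start ≈ 1.5 vs cold start ≈ 3.5 (not yet); v2.4: warm start ≈ 4.0 vs cold start ≈ 1.0 (first crossover).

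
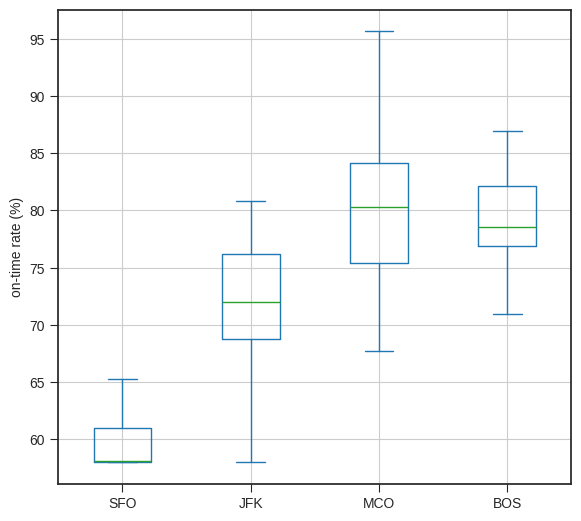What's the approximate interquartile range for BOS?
≈ 6

Q3 ≈ 82, Q1 ≈ 76; IQR ≈ 6.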